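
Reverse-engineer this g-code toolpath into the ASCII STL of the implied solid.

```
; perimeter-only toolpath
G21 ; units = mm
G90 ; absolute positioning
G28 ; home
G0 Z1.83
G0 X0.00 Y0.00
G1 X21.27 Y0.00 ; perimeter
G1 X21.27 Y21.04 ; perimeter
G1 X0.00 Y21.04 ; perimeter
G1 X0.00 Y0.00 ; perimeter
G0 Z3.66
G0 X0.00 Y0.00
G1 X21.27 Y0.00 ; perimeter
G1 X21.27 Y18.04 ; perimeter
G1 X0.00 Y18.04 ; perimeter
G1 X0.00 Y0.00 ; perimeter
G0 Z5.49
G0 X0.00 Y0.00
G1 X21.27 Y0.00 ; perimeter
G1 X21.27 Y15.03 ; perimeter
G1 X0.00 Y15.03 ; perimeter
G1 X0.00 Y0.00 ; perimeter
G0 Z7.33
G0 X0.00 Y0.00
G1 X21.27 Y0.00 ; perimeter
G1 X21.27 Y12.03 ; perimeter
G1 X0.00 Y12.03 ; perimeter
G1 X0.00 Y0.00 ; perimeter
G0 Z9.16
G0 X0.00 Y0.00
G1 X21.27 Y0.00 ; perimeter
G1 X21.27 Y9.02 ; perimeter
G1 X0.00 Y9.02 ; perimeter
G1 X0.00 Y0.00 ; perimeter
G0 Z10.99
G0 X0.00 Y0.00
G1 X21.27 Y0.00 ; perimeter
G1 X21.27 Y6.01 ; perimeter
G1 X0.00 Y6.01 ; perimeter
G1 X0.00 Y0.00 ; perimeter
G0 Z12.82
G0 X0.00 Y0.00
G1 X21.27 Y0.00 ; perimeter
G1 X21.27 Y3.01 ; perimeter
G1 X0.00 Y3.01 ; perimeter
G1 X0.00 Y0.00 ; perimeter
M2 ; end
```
solid part
  facet normal 0.0000 0.0000 -1.0000
    outer loop
      vertex 21.27 24.05 0.00
      vertex 21.27 0.00 0.00
      vertex 0.00 0.00 0.00
    endloop
  endfacet
  facet normal 0.0000 0.0000 -1.0000
    outer loop
      vertex 0.00 24.05 0.00
      vertex 21.27 24.05 0.00
      vertex 0.00 0.00 0.00
    endloop
  endfacet
  facet normal 0.0000 -1.0000 0.0000
    outer loop
      vertex 0.00 0.00 0.00
      vertex 21.27 0.00 0.00
      vertex 21.27 0.00 14.65
    endloop
  endfacet
  facet normal 0.0000 -1.0000 0.0000
    outer loop
      vertex 0.00 0.00 0.00
      vertex 21.27 0.00 14.65
      vertex 0.00 0.00 14.65
    endloop
  endfacet
  facet normal 0.0000 0.5202 0.8540
    outer loop
      vertex 0.00 0.00 14.65
      vertex 21.27 0.00 14.65
      vertex 21.27 24.05 0.00
    endloop
  endfacet
  facet normal 0.0000 0.5202 0.8540
    outer loop
      vertex 0.00 0.00 14.65
      vertex 21.27 24.05 0.00
      vertex 0.00 24.05 0.00
    endloop
  endfacet
  facet normal -1.0000 0.0000 0.0000
    outer loop
      vertex 0.00 0.00 14.65
      vertex 0.00 24.05 0.00
      vertex 0.00 0.00 0.00
    endloop
  endfacet
  facet normal 1.0000 0.0000 0.0000
    outer loop
      vertex 21.27 0.00 0.00
      vertex 21.27 24.05 0.00
      vertex 21.27 0.00 14.65
    endloop
  endfacet
endsolid part

The G0 Z moves step by Δz≈1.83 mm. The G1 loops shrink linearly with z, so the solid tapers from its base footprint up to z≈14.7. Closing with a flat bottom cap and the tapered top and triangulating gives 8 facets — a wedge (ramp): 21.3 × 24.1 mm base, rising to 14.7 mm along the y=0 edge and sloping linearly to z=0 at y=24.1.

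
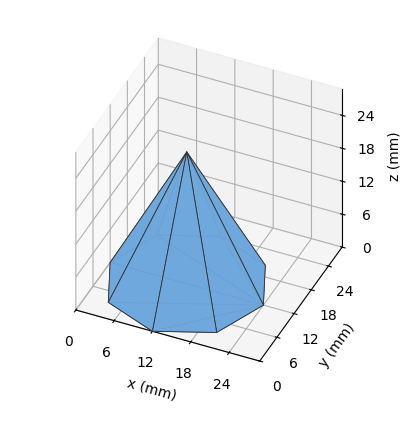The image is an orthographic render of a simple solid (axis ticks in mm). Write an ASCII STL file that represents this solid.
Reading the render: the shape is a regular 8-sided pyramid, base circumscribed radius ≈ 12 mm, apex at z ≈ 24 mm (dimensions read to the nearest mm from the axis ticks). For the STL, each face is triangulated and given an outward normal.

solid part
  facet normal 0.0000 0.0000 -1.0000
    outer loop
      vertex 12.00 24.00 0.00
      vertex 20.49 20.49 0.00
      vertex 24.00 12.00 0.00
    endloop
  endfacet
  facet normal 0.0000 0.0000 -1.0000
    outer loop
      vertex 3.51 20.49 0.00
      vertex 12.00 24.00 0.00
      vertex 24.00 12.00 0.00
    endloop
  endfacet
  facet normal 0.0000 0.0000 -1.0000
    outer loop
      vertex 0.00 12.00 0.00
      vertex 3.51 20.49 0.00
      vertex 24.00 12.00 0.00
    endloop
  endfacet
  facet normal 0.0000 0.0000 -1.0000
    outer loop
      vertex 3.51 3.51 0.00
      vertex 0.00 12.00 0.00
      vertex 24.00 12.00 0.00
    endloop
  endfacet
  facet normal 0.0000 0.0000 -1.0000
    outer loop
      vertex 12.00 0.00 0.00
      vertex 3.51 3.51 0.00
      vertex 24.00 12.00 0.00
    endloop
  endfacet
  facet normal 0.0000 0.0000 -1.0000
    outer loop
      vertex 20.49 3.51 0.00
      vertex 12.00 0.00 0.00
      vertex 24.00 12.00 0.00
    endloop
  endfacet
  facet normal 0.8389 0.3468 0.4195
    outer loop
      vertex 24.00 12.00 0.00
      vertex 20.49 20.49 0.00
      vertex 12.00 12.00 24.00
    endloop
  endfacet
  facet normal 0.3468 0.8389 0.4195
    outer loop
      vertex 20.49 20.49 0.00
      vertex 12.00 24.00 0.00
      vertex 12.00 12.00 24.00
    endloop
  endfacet
  facet normal -0.3468 0.8389 0.4195
    outer loop
      vertex 12.00 24.00 0.00
      vertex 3.51 20.49 0.00
      vertex 12.00 12.00 24.00
    endloop
  endfacet
  facet normal -0.8389 0.3468 0.4195
    outer loop
      vertex 3.51 20.49 0.00
      vertex 0.00 12.00 0.00
      vertex 12.00 12.00 24.00
    endloop
  endfacet
  facet normal -0.8389 -0.3468 0.4195
    outer loop
      vertex 0.00 12.00 0.00
      vertex 3.51 3.51 0.00
      vertex 12.00 12.00 24.00
    endloop
  endfacet
  facet normal -0.3468 -0.8389 0.4195
    outer loop
      vertex 3.51 3.51 0.00
      vertex 12.00 0.00 0.00
      vertex 12.00 12.00 24.00
    endloop
  endfacet
  facet normal 0.3468 -0.8389 0.4195
    outer loop
      vertex 12.00 0.00 0.00
      vertex 20.49 3.51 0.00
      vertex 12.00 12.00 24.00
    endloop
  endfacet
  facet normal 0.8389 -0.3468 0.4195
    outer loop
      vertex 20.49 3.51 0.00
      vertex 24.00 12.00 0.00
      vertex 12.00 12.00 24.00
    endloop
  endfacet
endsolid part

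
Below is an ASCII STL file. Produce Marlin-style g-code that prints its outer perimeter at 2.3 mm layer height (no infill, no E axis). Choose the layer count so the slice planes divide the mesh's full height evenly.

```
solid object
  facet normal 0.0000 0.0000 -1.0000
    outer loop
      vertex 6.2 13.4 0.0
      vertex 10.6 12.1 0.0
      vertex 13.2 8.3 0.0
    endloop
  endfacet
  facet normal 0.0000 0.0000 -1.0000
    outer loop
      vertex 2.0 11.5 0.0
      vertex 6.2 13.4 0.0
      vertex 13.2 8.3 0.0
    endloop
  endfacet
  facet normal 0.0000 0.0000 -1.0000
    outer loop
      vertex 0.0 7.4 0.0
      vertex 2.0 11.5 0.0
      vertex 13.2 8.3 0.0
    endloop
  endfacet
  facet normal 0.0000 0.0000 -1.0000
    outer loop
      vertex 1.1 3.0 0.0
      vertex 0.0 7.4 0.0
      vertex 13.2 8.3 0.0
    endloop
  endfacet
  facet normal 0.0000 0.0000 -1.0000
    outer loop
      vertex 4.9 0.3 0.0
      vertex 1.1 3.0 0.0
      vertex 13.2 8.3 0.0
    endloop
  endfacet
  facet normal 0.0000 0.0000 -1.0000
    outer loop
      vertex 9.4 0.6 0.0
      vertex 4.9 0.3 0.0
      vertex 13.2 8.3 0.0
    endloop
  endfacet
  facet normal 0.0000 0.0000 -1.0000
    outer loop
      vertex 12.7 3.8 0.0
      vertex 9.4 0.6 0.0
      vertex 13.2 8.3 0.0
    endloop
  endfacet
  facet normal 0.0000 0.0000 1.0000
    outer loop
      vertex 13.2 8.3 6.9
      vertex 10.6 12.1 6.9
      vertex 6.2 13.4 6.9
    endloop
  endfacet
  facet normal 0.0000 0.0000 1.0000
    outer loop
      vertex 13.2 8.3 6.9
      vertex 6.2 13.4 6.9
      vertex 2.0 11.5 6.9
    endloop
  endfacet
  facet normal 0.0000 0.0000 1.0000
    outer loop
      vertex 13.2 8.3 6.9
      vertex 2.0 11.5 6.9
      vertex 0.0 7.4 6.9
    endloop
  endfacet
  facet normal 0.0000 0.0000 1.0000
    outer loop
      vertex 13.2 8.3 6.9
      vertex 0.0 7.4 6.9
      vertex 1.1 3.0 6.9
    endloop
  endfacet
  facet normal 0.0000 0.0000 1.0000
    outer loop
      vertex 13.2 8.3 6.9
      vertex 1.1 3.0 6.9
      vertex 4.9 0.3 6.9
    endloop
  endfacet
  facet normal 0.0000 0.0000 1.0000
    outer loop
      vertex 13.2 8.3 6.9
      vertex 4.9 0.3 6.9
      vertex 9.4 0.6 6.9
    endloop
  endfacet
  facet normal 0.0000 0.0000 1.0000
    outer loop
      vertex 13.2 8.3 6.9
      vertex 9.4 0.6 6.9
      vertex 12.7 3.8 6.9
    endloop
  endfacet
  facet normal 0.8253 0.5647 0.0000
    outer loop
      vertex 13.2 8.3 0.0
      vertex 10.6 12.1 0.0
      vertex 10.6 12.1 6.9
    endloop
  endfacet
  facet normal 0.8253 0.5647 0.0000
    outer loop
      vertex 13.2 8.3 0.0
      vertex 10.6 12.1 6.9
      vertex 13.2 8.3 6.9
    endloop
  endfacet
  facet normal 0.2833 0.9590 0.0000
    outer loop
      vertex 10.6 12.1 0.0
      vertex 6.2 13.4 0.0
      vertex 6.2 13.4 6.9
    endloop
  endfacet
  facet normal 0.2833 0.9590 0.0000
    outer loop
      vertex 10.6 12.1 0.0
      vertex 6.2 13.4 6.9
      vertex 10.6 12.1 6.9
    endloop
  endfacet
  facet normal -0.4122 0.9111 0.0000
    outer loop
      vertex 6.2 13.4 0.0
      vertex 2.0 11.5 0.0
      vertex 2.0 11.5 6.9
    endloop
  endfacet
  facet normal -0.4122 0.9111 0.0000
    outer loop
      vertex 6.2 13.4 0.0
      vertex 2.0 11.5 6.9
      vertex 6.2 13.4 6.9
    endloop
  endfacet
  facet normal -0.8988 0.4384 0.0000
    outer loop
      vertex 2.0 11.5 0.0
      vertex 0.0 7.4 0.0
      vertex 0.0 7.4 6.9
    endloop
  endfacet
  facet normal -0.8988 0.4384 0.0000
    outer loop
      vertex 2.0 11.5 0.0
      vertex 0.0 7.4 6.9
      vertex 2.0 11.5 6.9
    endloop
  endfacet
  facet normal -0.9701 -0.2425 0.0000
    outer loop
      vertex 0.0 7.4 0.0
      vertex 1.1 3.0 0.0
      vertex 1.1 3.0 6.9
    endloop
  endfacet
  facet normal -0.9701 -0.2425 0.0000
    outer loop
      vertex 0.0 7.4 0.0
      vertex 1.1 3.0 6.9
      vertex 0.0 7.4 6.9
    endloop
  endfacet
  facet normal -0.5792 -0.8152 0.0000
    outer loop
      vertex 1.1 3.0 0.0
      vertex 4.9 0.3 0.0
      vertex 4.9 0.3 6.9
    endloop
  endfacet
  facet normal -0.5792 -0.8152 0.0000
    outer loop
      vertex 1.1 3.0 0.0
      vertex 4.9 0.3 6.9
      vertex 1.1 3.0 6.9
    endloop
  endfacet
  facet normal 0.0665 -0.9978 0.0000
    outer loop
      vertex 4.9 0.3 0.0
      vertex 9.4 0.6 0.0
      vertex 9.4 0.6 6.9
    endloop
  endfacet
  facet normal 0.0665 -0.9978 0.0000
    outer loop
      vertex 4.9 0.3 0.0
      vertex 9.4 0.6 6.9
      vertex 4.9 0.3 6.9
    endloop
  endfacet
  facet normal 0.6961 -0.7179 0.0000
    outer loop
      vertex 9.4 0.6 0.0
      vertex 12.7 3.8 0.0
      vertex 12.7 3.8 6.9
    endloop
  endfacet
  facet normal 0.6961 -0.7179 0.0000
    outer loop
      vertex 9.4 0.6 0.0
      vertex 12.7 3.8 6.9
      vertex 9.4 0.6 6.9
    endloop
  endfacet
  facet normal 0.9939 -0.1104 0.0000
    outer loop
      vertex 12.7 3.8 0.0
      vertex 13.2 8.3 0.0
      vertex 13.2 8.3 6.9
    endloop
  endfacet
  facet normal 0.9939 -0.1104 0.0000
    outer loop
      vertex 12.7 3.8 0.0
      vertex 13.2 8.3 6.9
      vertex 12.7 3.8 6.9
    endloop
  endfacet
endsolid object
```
; perimeter-only toolpath
G21 ; units = mm
G90 ; absolute positioning
G28 ; home
; layer 1
G0 Z2.3
G0 X13.2 Y8.3
G1 X10.6 Y12.1
G1 X6.2 Y13.4
G1 X2.0 Y11.5
G1 X0.0 Y7.4
G1 X1.1 Y3.0
G1 X4.9 Y0.3
G1 X9.4 Y0.6
G1 X12.7 Y3.8
G1 X13.2 Y8.3
; layer 2
G0 Z4.6
G0 X13.2 Y8.3
G1 X10.6 Y12.1
G1 X6.2 Y13.4
G1 X2.0 Y11.5
G1 X0.0 Y7.4
G1 X1.1 Y3.0
G1 X4.9 Y0.3
G1 X9.4 Y0.6
G1 X12.7 Y3.8
G1 X13.2 Y8.3
; layer 3
G0 Z6.9
G0 X13.2 Y8.3
G1 X10.6 Y12.1
G1 X6.2 Y13.4
G1 X2.0 Y11.5
G1 X0.0 Y7.4
G1 X1.1 Y3.0
G1 X4.9 Y0.3
G1 X9.4 Y0.6
G1 X12.7 Y3.8
G1 X13.2 Y8.3
M2 ; end

The solid is a regular 9-sided prism (a cylinder approximated with 9 flat sides), circumscribed radius ≈ 6.7 mm, height ≈ 6.9 mm. Slicing at Δz = 2.3 mm — 3 equal slices spanning the solid's height, so layer i sits at z = i·h/3 — gives 3 non-empty perimeters. Each is a 9-segment closed polygon; G0 lifts to the layer z and rapids to the start vertex, then G1 traces the edges.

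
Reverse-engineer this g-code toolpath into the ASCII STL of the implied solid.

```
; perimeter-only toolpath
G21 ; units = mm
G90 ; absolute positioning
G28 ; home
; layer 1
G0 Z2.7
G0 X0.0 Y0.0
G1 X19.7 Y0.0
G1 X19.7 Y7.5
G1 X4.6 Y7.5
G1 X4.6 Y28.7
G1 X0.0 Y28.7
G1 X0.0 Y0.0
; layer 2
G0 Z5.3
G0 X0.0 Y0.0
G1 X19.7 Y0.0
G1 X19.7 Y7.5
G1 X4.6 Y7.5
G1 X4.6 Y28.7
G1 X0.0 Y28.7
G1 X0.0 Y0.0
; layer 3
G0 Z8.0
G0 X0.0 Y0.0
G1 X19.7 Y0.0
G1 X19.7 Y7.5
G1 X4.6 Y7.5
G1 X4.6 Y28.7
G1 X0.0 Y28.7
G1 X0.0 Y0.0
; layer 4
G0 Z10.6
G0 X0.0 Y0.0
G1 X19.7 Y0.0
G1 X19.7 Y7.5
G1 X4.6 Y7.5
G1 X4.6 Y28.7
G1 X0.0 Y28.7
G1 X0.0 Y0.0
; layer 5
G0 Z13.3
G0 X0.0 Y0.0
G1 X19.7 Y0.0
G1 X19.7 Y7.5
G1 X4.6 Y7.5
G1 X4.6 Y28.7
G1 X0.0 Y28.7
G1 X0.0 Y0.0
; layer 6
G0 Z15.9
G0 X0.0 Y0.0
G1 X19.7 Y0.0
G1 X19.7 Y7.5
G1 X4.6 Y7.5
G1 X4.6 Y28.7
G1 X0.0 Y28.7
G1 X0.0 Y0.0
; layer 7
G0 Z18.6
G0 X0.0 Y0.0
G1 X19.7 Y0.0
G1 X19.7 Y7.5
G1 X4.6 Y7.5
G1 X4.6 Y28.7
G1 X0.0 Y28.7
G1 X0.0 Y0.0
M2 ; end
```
solid part
  facet normal 0.0000 0.0000 -1.0000
    outer loop
      vertex 19.7 7.5 0.0
      vertex 19.7 0.0 0.0
      vertex 0.0 0.0 0.0
    endloop
  endfacet
  facet normal 0.0000 0.0000 -1.0000
    outer loop
      vertex 4.6 7.5 0.0
      vertex 19.7 7.5 0.0
      vertex 0.0 0.0 0.0
    endloop
  endfacet
  facet normal 0.0000 0.0000 -1.0000
    outer loop
      vertex 4.6 28.7 0.0
      vertex 4.6 7.5 0.0
      vertex 0.0 0.0 0.0
    endloop
  endfacet
  facet normal 0.0000 0.0000 -1.0000
    outer loop
      vertex 0.0 28.7 0.0
      vertex 4.6 28.7 0.0
      vertex 0.0 0.0 0.0
    endloop
  endfacet
  facet normal 0.0000 0.0000 1.0000
    outer loop
      vertex 0.0 0.0 18.6
      vertex 19.7 0.0 18.6
      vertex 19.7 7.5 18.6
    endloop
  endfacet
  facet normal 0.0000 0.0000 1.0000
    outer loop
      vertex 0.0 0.0 18.6
      vertex 19.7 7.5 18.6
      vertex 4.6 7.5 18.6
    endloop
  endfacet
  facet normal 0.0000 0.0000 1.0000
    outer loop
      vertex 0.0 0.0 18.6
      vertex 4.6 7.5 18.6
      vertex 4.6 28.7 18.6
    endloop
  endfacet
  facet normal 0.0000 0.0000 1.0000
    outer loop
      vertex 0.0 0.0 18.6
      vertex 4.6 28.7 18.6
      vertex 0.0 28.7 18.6
    endloop
  endfacet
  facet normal 0.0000 -1.0000 0.0000
    outer loop
      vertex 0.0 0.0 0.0
      vertex 19.7 0.0 0.0
      vertex 19.7 0.0 18.6
    endloop
  endfacet
  facet normal 0.0000 -1.0000 0.0000
    outer loop
      vertex 0.0 0.0 0.0
      vertex 19.7 0.0 18.6
      vertex 0.0 0.0 18.6
    endloop
  endfacet
  facet normal 1.0000 0.0000 0.0000
    outer loop
      vertex 19.7 0.0 0.0
      vertex 19.7 7.5 0.0
      vertex 19.7 7.5 18.6
    endloop
  endfacet
  facet normal 1.0000 0.0000 0.0000
    outer loop
      vertex 19.7 0.0 0.0
      vertex 19.7 7.5 18.6
      vertex 19.7 0.0 18.6
    endloop
  endfacet
  facet normal 0.0000 1.0000 0.0000
    outer loop
      vertex 19.7 7.5 0.0
      vertex 4.6 7.5 0.0
      vertex 4.6 7.5 18.6
    endloop
  endfacet
  facet normal 0.0000 1.0000 0.0000
    outer loop
      vertex 19.7 7.5 0.0
      vertex 4.6 7.5 18.6
      vertex 19.7 7.5 18.6
    endloop
  endfacet
  facet normal 1.0000 0.0000 0.0000
    outer loop
      vertex 4.6 7.5 0.0
      vertex 4.6 28.7 0.0
      vertex 4.6 28.7 18.6
    endloop
  endfacet
  facet normal 1.0000 0.0000 0.0000
    outer loop
      vertex 4.6 7.5 0.0
      vertex 4.6 28.7 18.6
      vertex 4.6 7.5 18.6
    endloop
  endfacet
  facet normal 0.0000 1.0000 0.0000
    outer loop
      vertex 4.6 28.7 0.0
      vertex 0.0 28.7 0.0
      vertex 0.0 28.7 18.6
    endloop
  endfacet
  facet normal 0.0000 1.0000 0.0000
    outer loop
      vertex 4.6 28.7 0.0
      vertex 0.0 28.7 18.6
      vertex 4.6 28.7 18.6
    endloop
  endfacet
  facet normal -1.0000 0.0000 0.0000
    outer loop
      vertex 0.0 28.7 0.0
      vertex 0.0 0.0 0.0
      vertex 0.0 0.0 18.6
    endloop
  endfacet
  facet normal -1.0000 0.0000 0.0000
    outer loop
      vertex 0.0 28.7 0.0
      vertex 0.0 0.0 18.6
      vertex 0.0 28.7 18.6
    endloop
  endfacet
endsolid part

The G0 Z moves step by Δz≈2.7 mm. Every layer's G1 loop is the same polygon, so the solid is a straight extrusion of it from z=0 to z≈18.6. Closing with flat bottom and top caps and triangulating gives 20 facets — an L-shaped prism: outer 19.7 × 28.7 mm, arm thicknesses ≈ 7.5 mm (horizontal) and 4.6 mm (vertical), extruded 18.6 mm in z.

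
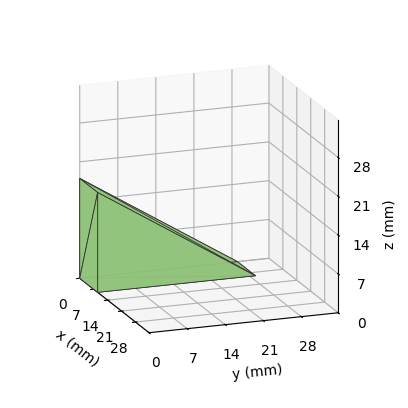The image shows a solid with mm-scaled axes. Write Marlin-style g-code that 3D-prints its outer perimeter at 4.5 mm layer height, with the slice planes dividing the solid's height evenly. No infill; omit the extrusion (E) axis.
Reading the render: the shape is a wedge (ramp): 9 × 29 mm base, rising to 18 mm along the y=0 edge and sloping linearly to z=0 at y=29 (dimensions read to the nearest mm from the axis ticks). For the g-code, the solid's height is divided into equal slices at the stated Δz and each level perimeter traced with G1 moves after a G0 lift.

; perimeter-only toolpath
G21 ; units = mm
G90 ; absolute positioning
G28 ; home
; layer 1
G0 Z4.5
G0 X0.0 Y0.0
G1 X9.0 Y0.0
G1 X9.0 Y21.8
G1 X0.0 Y21.8
G1 X0.0 Y0.0
; layer 2
G0 Z9.0
G0 X0.0 Y0.0
G1 X9.0 Y0.0
G1 X9.0 Y14.5
G1 X0.0 Y14.5
G1 X0.0 Y0.0
; layer 3
G0 Z13.5
G0 X0.0 Y0.0
G1 X9.0 Y0.0
G1 X9.0 Y7.2
G1 X0.0 Y7.2
G1 X0.0 Y0.0
M2 ; end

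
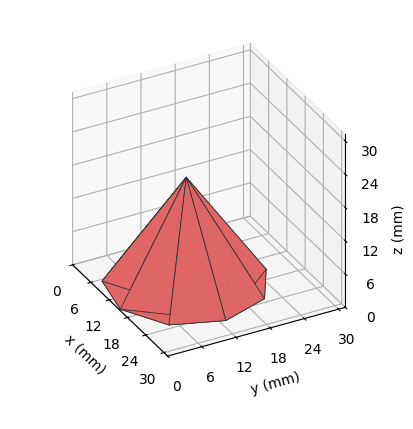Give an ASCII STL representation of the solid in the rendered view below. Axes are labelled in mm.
Reading the render: the shape is a regular 9-sided pyramid, base circumscribed radius ≈ 13 mm, apex at z ≈ 19 mm (dimensions read to the nearest mm from the axis ticks). For the STL, each face is triangulated and given an outward normal.

solid part
  facet normal 0.0000 0.0000 -1.0000
    outer loop
      vertex 15.3 25.8 0.0
      vertex 23.0 21.4 0.0
      vertex 26.0 13.0 0.0
    endloop
  endfacet
  facet normal 0.0000 0.0000 -1.0000
    outer loop
      vertex 6.5 24.3 0.0
      vertex 15.3 25.8 0.0
      vertex 26.0 13.0 0.0
    endloop
  endfacet
  facet normal 0.0000 0.0000 -1.0000
    outer loop
      vertex 0.8 17.4 0.0
      vertex 6.5 24.3 0.0
      vertex 26.0 13.0 0.0
    endloop
  endfacet
  facet normal 0.0000 0.0000 -1.0000
    outer loop
      vertex 0.8 8.6 0.0
      vertex 0.8 17.4 0.0
      vertex 26.0 13.0 0.0
    endloop
  endfacet
  facet normal 0.0000 0.0000 -1.0000
    outer loop
      vertex 6.5 1.7 0.0
      vertex 0.8 8.6 0.0
      vertex 26.0 13.0 0.0
    endloop
  endfacet
  facet normal 0.0000 0.0000 -1.0000
    outer loop
      vertex 15.3 0.2 0.0
      vertex 6.5 1.7 0.0
      vertex 26.0 13.0 0.0
    endloop
  endfacet
  facet normal 0.0000 0.0000 -1.0000
    outer loop
      vertex 23.0 4.6 0.0
      vertex 15.3 0.2 0.0
      vertex 26.0 13.0 0.0
    endloop
  endfacet
  facet normal 0.7916 0.2827 0.5416
    outer loop
      vertex 26.0 13.0 0.0
      vertex 23.0 21.4 0.0
      vertex 13.0 13.0 19.0
    endloop
  endfacet
  facet normal 0.4169 0.7296 0.5420
    outer loop
      vertex 23.0 21.4 0.0
      vertex 15.3 25.8 0.0
      vertex 13.0 13.0 19.0
    endloop
  endfacet
  facet normal -0.1413 0.8289 0.5413
    outer loop
      vertex 15.3 25.8 0.0
      vertex 6.5 24.3 0.0
      vertex 13.0 13.0 19.0
    endloop
  endfacet
  facet normal -0.6486 0.5358 0.5406
    outer loop
      vertex 6.5 24.3 0.0
      vertex 0.8 17.4 0.0
      vertex 13.0 13.0 19.0
    endloop
  endfacet
  facet normal -0.8415 0.0000 0.5403
    outer loop
      vertex 0.8 17.4 0.0
      vertex 0.8 8.6 0.0
      vertex 13.0 13.0 19.0
    endloop
  endfacet
  facet normal -0.6486 -0.5358 0.5406
    outer loop
      vertex 0.8 8.6 0.0
      vertex 6.5 1.7 0.0
      vertex 13.0 13.0 19.0
    endloop
  endfacet
  facet normal -0.1413 -0.8289 0.5413
    outer loop
      vertex 6.5 1.7 0.0
      vertex 15.3 0.2 0.0
      vertex 13.0 13.0 19.0
    endloop
  endfacet
  facet normal 0.4169 -0.7296 0.5420
    outer loop
      vertex 15.3 0.2 0.0
      vertex 23.0 4.6 0.0
      vertex 13.0 13.0 19.0
    endloop
  endfacet
  facet normal 0.7916 -0.2827 0.5416
    outer loop
      vertex 23.0 4.6 0.0
      vertex 26.0 13.0 0.0
      vertex 13.0 13.0 19.0
    endloop
  endfacet
endsolid part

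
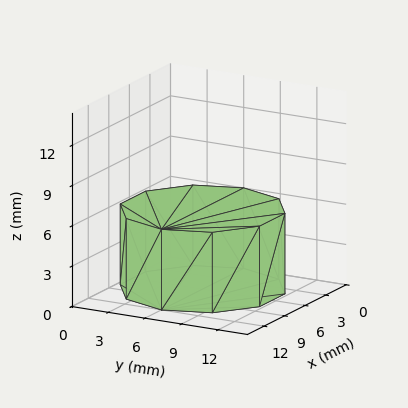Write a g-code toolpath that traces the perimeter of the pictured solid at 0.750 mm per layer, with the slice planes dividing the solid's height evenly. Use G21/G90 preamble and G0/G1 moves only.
Reading the render: the shape is a regular 10-sided prism (a cylinder approximated with 10 flat sides), circumscribed radius ≈ 6 mm, height ≈ 6 mm (dimensions read to the nearest mm from the axis ticks). For the g-code, the solid's height is divided into equal slices at the stated Δz and each level perimeter traced with G1 moves after a G0 lift.

; perimeter-only toolpath
G21 ; units = mm
G90 ; absolute positioning
G28 ; home
; layer 1
G0 Z0.750
G0 X12.000 Y6.000
G1 X10.854 Y9.527
G1 X7.854 Y11.706
G1 X4.146 Y11.706
G1 X1.146 Y9.527
G1 X0.000 Y6.000
G1 X1.146 Y2.473
G1 X4.146 Y0.294
G1 X7.854 Y0.294
G1 X10.854 Y2.473
G1 X12.000 Y6.000
; layer 2
G0 Z1.500
G0 X12.000 Y6.000
G1 X10.854 Y9.527
G1 X7.854 Y11.706
G1 X4.146 Y11.706
G1 X1.146 Y9.527
G1 X0.000 Y6.000
G1 X1.146 Y2.473
G1 X4.146 Y0.294
G1 X7.854 Y0.294
G1 X10.854 Y2.473
G1 X12.000 Y6.000
; layer 3
G0 Z2.250
G0 X12.000 Y6.000
G1 X10.854 Y9.527
G1 X7.854 Y11.706
G1 X4.146 Y11.706
G1 X1.146 Y9.527
G1 X0.000 Y6.000
G1 X1.146 Y2.473
G1 X4.146 Y0.294
G1 X7.854 Y0.294
G1 X10.854 Y2.473
G1 X12.000 Y6.000
; layer 4
G0 Z3.000
G0 X12.000 Y6.000
G1 X10.854 Y9.527
G1 X7.854 Y11.706
G1 X4.146 Y11.706
G1 X1.146 Y9.527
G1 X0.000 Y6.000
G1 X1.146 Y2.473
G1 X4.146 Y0.294
G1 X7.854 Y0.294
G1 X10.854 Y2.473
G1 X12.000 Y6.000
; layer 5
G0 Z3.750
G0 X12.000 Y6.000
G1 X10.854 Y9.527
G1 X7.854 Y11.706
G1 X4.146 Y11.706
G1 X1.146 Y9.527
G1 X0.000 Y6.000
G1 X1.146 Y2.473
G1 X4.146 Y0.294
G1 X7.854 Y0.294
G1 X10.854 Y2.473
G1 X12.000 Y6.000
; layer 6
G0 Z4.500
G0 X12.000 Y6.000
G1 X10.854 Y9.527
G1 X7.854 Y11.706
G1 X4.146 Y11.706
G1 X1.146 Y9.527
G1 X0.000 Y6.000
G1 X1.146 Y2.473
G1 X4.146 Y0.294
G1 X7.854 Y0.294
G1 X10.854 Y2.473
G1 X12.000 Y6.000
; layer 7
G0 Z5.250
G0 X12.000 Y6.000
G1 X10.854 Y9.527
G1 X7.854 Y11.706
G1 X4.146 Y11.706
G1 X1.146 Y9.527
G1 X0.000 Y6.000
G1 X1.146 Y2.473
G1 X4.146 Y0.294
G1 X7.854 Y0.294
G1 X10.854 Y2.473
G1 X12.000 Y6.000
; layer 8
G0 Z6.000
G0 X12.000 Y6.000
G1 X10.854 Y9.527
G1 X7.854 Y11.706
G1 X4.146 Y11.706
G1 X1.146 Y9.527
G1 X0.000 Y6.000
G1 X1.146 Y2.473
G1 X4.146 Y0.294
G1 X7.854 Y0.294
G1 X10.854 Y2.473
G1 X12.000 Y6.000
M2 ; end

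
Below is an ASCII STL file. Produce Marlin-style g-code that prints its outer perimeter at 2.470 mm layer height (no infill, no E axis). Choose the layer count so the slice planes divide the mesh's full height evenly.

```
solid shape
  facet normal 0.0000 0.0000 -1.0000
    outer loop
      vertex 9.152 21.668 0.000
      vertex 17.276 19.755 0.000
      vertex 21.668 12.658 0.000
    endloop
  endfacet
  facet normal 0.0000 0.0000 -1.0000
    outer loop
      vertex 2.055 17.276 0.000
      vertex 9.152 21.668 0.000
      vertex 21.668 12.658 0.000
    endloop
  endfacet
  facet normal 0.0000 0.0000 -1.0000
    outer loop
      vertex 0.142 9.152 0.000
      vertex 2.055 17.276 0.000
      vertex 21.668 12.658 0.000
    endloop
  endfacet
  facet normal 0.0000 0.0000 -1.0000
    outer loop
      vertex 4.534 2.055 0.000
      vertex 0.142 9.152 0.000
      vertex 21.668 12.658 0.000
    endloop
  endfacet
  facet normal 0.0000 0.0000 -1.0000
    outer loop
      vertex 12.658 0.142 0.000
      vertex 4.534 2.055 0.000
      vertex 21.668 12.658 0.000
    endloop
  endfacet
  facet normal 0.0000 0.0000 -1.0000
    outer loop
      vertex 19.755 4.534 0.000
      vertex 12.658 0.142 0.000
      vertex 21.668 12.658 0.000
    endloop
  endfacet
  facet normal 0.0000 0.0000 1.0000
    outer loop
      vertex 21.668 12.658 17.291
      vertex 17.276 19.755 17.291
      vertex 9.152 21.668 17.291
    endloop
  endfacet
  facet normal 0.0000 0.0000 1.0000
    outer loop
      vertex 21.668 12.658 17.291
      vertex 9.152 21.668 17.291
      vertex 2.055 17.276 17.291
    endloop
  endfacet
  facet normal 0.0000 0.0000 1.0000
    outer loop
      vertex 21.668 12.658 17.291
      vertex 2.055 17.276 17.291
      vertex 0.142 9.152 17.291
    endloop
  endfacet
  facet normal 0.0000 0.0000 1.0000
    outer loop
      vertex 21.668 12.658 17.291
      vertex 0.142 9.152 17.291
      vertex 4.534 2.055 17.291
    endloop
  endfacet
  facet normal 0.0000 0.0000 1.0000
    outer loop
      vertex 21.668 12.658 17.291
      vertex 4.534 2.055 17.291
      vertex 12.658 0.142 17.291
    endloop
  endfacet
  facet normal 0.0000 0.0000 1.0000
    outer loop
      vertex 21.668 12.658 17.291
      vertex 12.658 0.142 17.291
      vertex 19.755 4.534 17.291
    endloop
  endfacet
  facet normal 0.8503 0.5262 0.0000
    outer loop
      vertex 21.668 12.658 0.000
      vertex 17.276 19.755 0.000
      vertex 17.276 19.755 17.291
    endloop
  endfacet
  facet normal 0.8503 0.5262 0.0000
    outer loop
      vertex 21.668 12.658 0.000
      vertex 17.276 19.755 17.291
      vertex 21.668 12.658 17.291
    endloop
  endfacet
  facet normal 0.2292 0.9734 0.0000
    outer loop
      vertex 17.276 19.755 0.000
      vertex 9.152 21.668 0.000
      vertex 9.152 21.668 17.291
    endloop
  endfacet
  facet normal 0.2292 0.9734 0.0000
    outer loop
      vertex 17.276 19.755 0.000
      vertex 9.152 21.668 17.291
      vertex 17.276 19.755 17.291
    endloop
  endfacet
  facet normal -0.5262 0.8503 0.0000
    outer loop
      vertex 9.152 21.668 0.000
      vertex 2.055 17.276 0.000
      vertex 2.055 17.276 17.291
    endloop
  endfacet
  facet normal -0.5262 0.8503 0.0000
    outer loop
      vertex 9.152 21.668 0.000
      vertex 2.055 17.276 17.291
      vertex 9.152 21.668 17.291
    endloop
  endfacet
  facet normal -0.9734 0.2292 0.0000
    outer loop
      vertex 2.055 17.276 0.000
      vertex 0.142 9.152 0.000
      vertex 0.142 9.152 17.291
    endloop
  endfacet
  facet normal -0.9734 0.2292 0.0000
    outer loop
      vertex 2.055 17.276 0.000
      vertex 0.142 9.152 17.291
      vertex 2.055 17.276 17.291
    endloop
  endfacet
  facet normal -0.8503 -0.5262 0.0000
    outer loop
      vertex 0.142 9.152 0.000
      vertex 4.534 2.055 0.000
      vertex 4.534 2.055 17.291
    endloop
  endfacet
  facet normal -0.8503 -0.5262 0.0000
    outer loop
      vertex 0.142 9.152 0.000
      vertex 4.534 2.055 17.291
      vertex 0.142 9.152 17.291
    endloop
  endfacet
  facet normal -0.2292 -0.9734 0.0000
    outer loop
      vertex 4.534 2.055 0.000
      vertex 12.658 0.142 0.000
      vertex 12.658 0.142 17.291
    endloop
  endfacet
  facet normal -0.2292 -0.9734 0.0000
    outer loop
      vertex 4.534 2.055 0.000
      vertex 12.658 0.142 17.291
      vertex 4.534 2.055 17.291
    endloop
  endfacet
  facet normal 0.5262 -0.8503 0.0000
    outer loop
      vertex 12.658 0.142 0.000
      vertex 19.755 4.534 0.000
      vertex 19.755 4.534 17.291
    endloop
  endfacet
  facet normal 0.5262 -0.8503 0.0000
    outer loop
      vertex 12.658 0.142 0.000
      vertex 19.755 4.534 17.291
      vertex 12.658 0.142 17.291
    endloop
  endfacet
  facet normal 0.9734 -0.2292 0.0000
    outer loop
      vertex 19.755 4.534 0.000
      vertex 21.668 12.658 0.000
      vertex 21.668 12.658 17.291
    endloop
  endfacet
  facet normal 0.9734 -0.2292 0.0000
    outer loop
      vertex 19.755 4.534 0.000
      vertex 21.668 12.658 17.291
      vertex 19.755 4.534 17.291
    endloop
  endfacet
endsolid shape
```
; perimeter-only toolpath
G21 ; units = mm
G90 ; absolute positioning
G28 ; home
; layer 1
G0 Z2.470
G0 X21.668 Y12.658
G1 X17.276 Y19.755
G1 X9.152 Y21.668
G1 X2.055 Y17.276
G1 X0.142 Y9.152
G1 X4.534 Y2.055
G1 X12.658 Y0.142
G1 X19.755 Y4.534
G1 X21.668 Y12.658
; layer 2
G0 Z4.940
G0 X21.668 Y12.658
G1 X17.276 Y19.755
G1 X9.152 Y21.668
G1 X2.055 Y17.276
G1 X0.142 Y9.152
G1 X4.534 Y2.055
G1 X12.658 Y0.142
G1 X19.755 Y4.534
G1 X21.668 Y12.658
; layer 3
G0 Z7.410
G0 X21.668 Y12.658
G1 X17.276 Y19.755
G1 X9.152 Y21.668
G1 X2.055 Y17.276
G1 X0.142 Y9.152
G1 X4.534 Y2.055
G1 X12.658 Y0.142
G1 X19.755 Y4.534
G1 X21.668 Y12.658
; layer 4
G0 Z9.881
G0 X21.668 Y12.658
G1 X17.276 Y19.755
G1 X9.152 Y21.668
G1 X2.055 Y17.276
G1 X0.142 Y9.152
G1 X4.534 Y2.055
G1 X12.658 Y0.142
G1 X19.755 Y4.534
G1 X21.668 Y12.658
; layer 5
G0 Z12.351
G0 X21.668 Y12.658
G1 X17.276 Y19.755
G1 X9.152 Y21.668
G1 X2.055 Y17.276
G1 X0.142 Y9.152
G1 X4.534 Y2.055
G1 X12.658 Y0.142
G1 X19.755 Y4.534
G1 X21.668 Y12.658
; layer 6
G0 Z14.821
G0 X21.668 Y12.658
G1 X17.276 Y19.755
G1 X9.152 Y21.668
G1 X2.055 Y17.276
G1 X0.142 Y9.152
G1 X4.534 Y2.055
G1 X12.658 Y0.142
G1 X19.755 Y4.534
G1 X21.668 Y12.658
; layer 7
G0 Z17.291
G0 X21.668 Y12.658
G1 X17.276 Y19.755
G1 X9.152 Y21.668
G1 X2.055 Y17.276
G1 X0.142 Y9.152
G1 X4.534 Y2.055
G1 X12.658 Y0.142
G1 X19.755 Y4.534
G1 X21.668 Y12.658
M2 ; end

The solid is a regular 8-sided prism (a cylinder approximated with 8 flat sides), circumscribed radius ≈ 10.9 mm, height ≈ 17.3 mm. Slicing at Δz = 2.470 mm — 7 equal slices spanning the solid's height, so layer i sits at z = i·h/7 — gives 7 non-empty perimeters. Each is a 8-segment closed polygon; G0 lifts to the layer z and rapids to the start vertex, then G1 traces the edges.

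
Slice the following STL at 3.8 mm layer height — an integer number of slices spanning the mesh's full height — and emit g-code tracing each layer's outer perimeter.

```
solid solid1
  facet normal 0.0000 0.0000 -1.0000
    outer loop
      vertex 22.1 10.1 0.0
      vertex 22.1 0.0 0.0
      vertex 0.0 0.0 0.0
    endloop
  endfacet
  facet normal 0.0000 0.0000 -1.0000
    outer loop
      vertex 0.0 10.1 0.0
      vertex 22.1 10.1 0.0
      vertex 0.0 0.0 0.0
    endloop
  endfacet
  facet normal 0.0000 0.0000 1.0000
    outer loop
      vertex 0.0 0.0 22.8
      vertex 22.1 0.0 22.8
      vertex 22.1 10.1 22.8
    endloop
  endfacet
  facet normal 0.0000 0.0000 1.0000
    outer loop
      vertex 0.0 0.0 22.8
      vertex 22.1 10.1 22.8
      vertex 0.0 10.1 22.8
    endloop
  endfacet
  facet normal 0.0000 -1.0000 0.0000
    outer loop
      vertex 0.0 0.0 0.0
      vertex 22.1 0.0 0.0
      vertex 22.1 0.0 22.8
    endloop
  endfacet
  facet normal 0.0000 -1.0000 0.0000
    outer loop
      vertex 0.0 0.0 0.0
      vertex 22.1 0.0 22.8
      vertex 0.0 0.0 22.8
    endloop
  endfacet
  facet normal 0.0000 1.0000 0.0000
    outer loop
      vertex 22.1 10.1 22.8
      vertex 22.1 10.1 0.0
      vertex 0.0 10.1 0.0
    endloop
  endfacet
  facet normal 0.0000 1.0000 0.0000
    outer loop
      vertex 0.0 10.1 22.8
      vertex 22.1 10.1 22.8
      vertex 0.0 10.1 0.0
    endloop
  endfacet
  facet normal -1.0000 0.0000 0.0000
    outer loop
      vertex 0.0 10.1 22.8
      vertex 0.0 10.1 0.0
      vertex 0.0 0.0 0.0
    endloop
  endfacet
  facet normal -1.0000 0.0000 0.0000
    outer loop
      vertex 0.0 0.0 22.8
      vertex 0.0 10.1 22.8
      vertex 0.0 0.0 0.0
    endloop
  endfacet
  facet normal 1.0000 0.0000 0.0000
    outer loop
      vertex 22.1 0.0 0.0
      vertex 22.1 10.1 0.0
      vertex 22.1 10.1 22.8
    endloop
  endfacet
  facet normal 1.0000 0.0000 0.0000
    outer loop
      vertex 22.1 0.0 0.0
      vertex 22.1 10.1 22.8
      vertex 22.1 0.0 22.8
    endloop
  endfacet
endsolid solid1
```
; perimeter-only toolpath
G21 ; units = mm
G90 ; absolute positioning
G28 ; home
; layer 1
G0 Z3.8
G0 X0.0 Y0.0
G1 X22.1 Y0.0
G1 X22.1 Y10.1
G1 X0.0 Y10.1
G1 X0.0 Y0.0
; layer 2
G0 Z7.6
G0 X0.0 Y0.0
G1 X22.1 Y0.0
G1 X22.1 Y10.1
G1 X0.0 Y10.1
G1 X0.0 Y0.0
; layer 3
G0 Z11.4
G0 X0.0 Y0.0
G1 X22.1 Y0.0
G1 X22.1 Y10.1
G1 X0.0 Y10.1
G1 X0.0 Y0.0
; layer 4
G0 Z15.2
G0 X0.0 Y0.0
G1 X22.1 Y0.0
G1 X22.1 Y10.1
G1 X0.0 Y10.1
G1 X0.0 Y0.0
; layer 5
G0 Z19.0
G0 X0.0 Y0.0
G1 X22.1 Y0.0
G1 X22.1 Y10.1
G1 X0.0 Y10.1
G1 X0.0 Y0.0
; layer 6
G0 Z22.8
G0 X0.0 Y0.0
G1 X22.1 Y0.0
G1 X22.1 Y10.1
G1 X0.0 Y10.1
G1 X0.0 Y0.0
M2 ; end

The solid is a rectangular box, roughly 22.1 × 10.1 mm footprint and 22.8 mm tall. Slicing at Δz = 3.8 mm — 6 equal slices spanning the solid's height, so layer i sits at z = i·h/6 — gives 6 non-empty perimeters. Each is a 4-segment closed polygon; G0 lifts to the layer z and rapids to the start vertex, then G1 traces the edges.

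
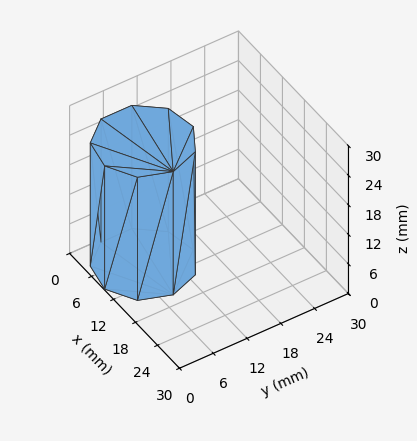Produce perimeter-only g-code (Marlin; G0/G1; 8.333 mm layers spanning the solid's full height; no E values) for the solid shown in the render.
Reading the render: the shape is a regular 9-sided prism (a cylinder approximated with 9 flat sides), circumscribed radius ≈ 8 mm, height ≈ 25 mm (dimensions read to the nearest mm from the axis ticks). For the g-code, the solid's height is divided into equal slices at the stated Δz and each level perimeter traced with G1 moves after a G0 lift.

; perimeter-only toolpath
G21 ; units = mm
G90 ; absolute positioning
G28 ; home
; layer 1
G0 Z8.333
G0 X16.000 Y8.000
G1 X14.128 Y13.142
G1 X9.389 Y15.878
G1 X4.000 Y14.928
G1 X0.482 Y10.736
G1 X0.482 Y5.264
G1 X4.000 Y1.072
G1 X9.389 Y0.122
G1 X14.128 Y2.858
G1 X16.000 Y8.000
; layer 2
G0 Z16.667
G0 X16.000 Y8.000
G1 X14.128 Y13.142
G1 X9.389 Y15.878
G1 X4.000 Y14.928
G1 X0.482 Y10.736
G1 X0.482 Y5.264
G1 X4.000 Y1.072
G1 X9.389 Y0.122
G1 X14.128 Y2.858
G1 X16.000 Y8.000
; layer 3
G0 Z25.000
G0 X16.000 Y8.000
G1 X14.128 Y13.142
G1 X9.389 Y15.878
G1 X4.000 Y14.928
G1 X0.482 Y10.736
G1 X0.482 Y5.264
G1 X4.000 Y1.072
G1 X9.389 Y0.122
G1 X14.128 Y2.858
G1 X16.000 Y8.000
M2 ; end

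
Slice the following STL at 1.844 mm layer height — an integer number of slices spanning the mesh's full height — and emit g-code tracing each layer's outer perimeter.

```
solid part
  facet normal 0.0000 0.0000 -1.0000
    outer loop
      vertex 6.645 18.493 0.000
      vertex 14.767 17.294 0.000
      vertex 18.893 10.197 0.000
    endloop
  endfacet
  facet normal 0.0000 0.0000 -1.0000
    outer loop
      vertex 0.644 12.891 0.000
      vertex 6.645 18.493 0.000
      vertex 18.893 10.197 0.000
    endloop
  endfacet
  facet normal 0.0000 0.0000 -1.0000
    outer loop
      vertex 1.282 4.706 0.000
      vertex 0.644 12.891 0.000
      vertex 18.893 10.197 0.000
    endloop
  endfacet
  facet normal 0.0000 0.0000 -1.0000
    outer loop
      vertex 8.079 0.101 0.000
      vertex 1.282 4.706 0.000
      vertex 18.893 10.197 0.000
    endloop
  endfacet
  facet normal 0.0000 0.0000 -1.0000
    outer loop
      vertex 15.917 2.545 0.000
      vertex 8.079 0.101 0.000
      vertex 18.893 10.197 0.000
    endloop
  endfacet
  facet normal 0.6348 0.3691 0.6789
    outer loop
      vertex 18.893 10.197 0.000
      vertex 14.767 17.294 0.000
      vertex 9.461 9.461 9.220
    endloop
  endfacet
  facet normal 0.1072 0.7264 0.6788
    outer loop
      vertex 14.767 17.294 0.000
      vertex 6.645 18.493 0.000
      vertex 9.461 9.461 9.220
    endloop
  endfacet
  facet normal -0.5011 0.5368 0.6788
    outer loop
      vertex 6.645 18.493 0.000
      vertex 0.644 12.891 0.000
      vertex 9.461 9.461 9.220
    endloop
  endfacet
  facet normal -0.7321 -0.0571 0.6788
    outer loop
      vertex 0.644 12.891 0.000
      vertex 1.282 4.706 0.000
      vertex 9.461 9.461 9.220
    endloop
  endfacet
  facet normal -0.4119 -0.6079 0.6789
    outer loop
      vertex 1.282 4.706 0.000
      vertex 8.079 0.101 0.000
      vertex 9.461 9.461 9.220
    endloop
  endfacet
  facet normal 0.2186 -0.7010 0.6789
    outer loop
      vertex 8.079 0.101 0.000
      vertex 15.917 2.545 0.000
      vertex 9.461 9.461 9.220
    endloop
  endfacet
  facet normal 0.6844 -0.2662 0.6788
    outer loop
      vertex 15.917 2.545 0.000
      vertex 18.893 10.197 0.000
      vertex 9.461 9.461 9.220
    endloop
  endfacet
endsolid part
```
; perimeter-only toolpath
G21 ; units = mm
G90 ; absolute positioning
G28 ; home
; layer 1
G0 Z1.844
G0 X17.007 Y10.050
G1 X13.706 Y15.727
G1 X7.208 Y16.687
G1 X2.407 Y12.205
G1 X2.918 Y5.657
G1 X8.355 Y1.973
G1 X14.626 Y3.928
G1 X17.007 Y10.050
; layer 2
G0 Z3.688
G0 X15.120 Y9.903
G1 X12.645 Y14.161
G1 X7.771 Y14.880
G1 X4.171 Y11.519
G1 X4.554 Y6.608
G1 X8.632 Y3.845
G1 X13.335 Y5.311
G1 X15.120 Y9.903
; layer 3
G0 Z5.532
G0 X13.234 Y9.755
G1 X11.583 Y12.594
G1 X8.335 Y13.074
G1 X5.934 Y10.833
G1 X6.189 Y7.559
G1 X8.908 Y5.717
G1 X12.043 Y6.695
G1 X13.234 Y9.755
; layer 4
G0 Z7.376
G0 X11.347 Y9.608
G1 X10.522 Y11.028
G1 X8.898 Y11.267
G1 X7.698 Y10.147
G1 X7.825 Y8.510
G1 X9.185 Y7.589
G1 X10.752 Y8.078
G1 X11.347 Y9.608
M2 ; end

The solid is a regular 7-sided pyramid, base circumscribed radius ≈ 9.46 mm, apex at z ≈ 9.22 mm. Slicing at Δz = 1.844 mm — 5 equal slices spanning the solid's height, so layer i sits at z = i·h/5 — gives 4 non-empty perimeters. Each is a 7-segment closed polygon; G0 lifts to the layer z and rapids to the start vertex, then G1 traces the edges. The cross-section shrinks linearly with z (the slice at the apex is degenerate and omitted).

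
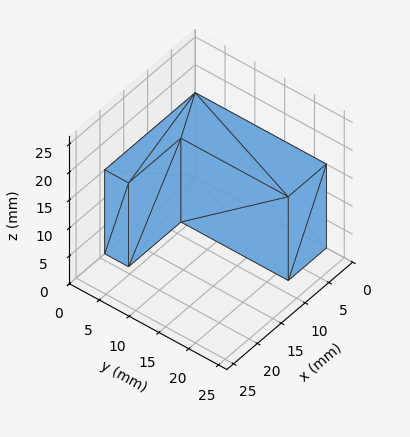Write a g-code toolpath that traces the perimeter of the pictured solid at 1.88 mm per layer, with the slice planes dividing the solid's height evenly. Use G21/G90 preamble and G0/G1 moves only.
Reading the render: the shape is an L-shaped prism: outer 19 × 22 mm, arm thicknesses ≈ 4 mm (horizontal) and 8 mm (vertical), extruded 15 mm in z (dimensions read to the nearest mm from the axis ticks). For the g-code, the solid's height is divided into equal slices at the stated Δz and each level perimeter traced with G1 moves after a G0 lift.

; perimeter-only toolpath
G21 ; units = mm
G90 ; absolute positioning
G28 ; home
; layer 1
G0 Z1.88
G0 X0.00 Y0.00
G1 X19.00 Y0.00
G1 X19.00 Y4.00
G1 X8.00 Y4.00
G1 X8.00 Y22.00
G1 X0.00 Y22.00
G1 X0.00 Y0.00
; layer 2
G0 Z3.75
G0 X0.00 Y0.00
G1 X19.00 Y0.00
G1 X19.00 Y4.00
G1 X8.00 Y4.00
G1 X8.00 Y22.00
G1 X0.00 Y22.00
G1 X0.00 Y0.00
; layer 3
G0 Z5.62
G0 X0.00 Y0.00
G1 X19.00 Y0.00
G1 X19.00 Y4.00
G1 X8.00 Y4.00
G1 X8.00 Y22.00
G1 X0.00 Y22.00
G1 X0.00 Y0.00
; layer 4
G0 Z7.50
G0 X0.00 Y0.00
G1 X19.00 Y0.00
G1 X19.00 Y4.00
G1 X8.00 Y4.00
G1 X8.00 Y22.00
G1 X0.00 Y22.00
G1 X0.00 Y0.00
; layer 5
G0 Z9.38
G0 X0.00 Y0.00
G1 X19.00 Y0.00
G1 X19.00 Y4.00
G1 X8.00 Y4.00
G1 X8.00 Y22.00
G1 X0.00 Y22.00
G1 X0.00 Y0.00
; layer 6
G0 Z11.25
G0 X0.00 Y0.00
G1 X19.00 Y0.00
G1 X19.00 Y4.00
G1 X8.00 Y4.00
G1 X8.00 Y22.00
G1 X0.00 Y22.00
G1 X0.00 Y0.00
; layer 7
G0 Z13.12
G0 X0.00 Y0.00
G1 X19.00 Y0.00
G1 X19.00 Y4.00
G1 X8.00 Y4.00
G1 X8.00 Y22.00
G1 X0.00 Y22.00
G1 X0.00 Y0.00
; layer 8
G0 Z15.00
G0 X0.00 Y0.00
G1 X19.00 Y0.00
G1 X19.00 Y4.00
G1 X8.00 Y4.00
G1 X8.00 Y22.00
G1 X0.00 Y22.00
G1 X0.00 Y0.00
M2 ; end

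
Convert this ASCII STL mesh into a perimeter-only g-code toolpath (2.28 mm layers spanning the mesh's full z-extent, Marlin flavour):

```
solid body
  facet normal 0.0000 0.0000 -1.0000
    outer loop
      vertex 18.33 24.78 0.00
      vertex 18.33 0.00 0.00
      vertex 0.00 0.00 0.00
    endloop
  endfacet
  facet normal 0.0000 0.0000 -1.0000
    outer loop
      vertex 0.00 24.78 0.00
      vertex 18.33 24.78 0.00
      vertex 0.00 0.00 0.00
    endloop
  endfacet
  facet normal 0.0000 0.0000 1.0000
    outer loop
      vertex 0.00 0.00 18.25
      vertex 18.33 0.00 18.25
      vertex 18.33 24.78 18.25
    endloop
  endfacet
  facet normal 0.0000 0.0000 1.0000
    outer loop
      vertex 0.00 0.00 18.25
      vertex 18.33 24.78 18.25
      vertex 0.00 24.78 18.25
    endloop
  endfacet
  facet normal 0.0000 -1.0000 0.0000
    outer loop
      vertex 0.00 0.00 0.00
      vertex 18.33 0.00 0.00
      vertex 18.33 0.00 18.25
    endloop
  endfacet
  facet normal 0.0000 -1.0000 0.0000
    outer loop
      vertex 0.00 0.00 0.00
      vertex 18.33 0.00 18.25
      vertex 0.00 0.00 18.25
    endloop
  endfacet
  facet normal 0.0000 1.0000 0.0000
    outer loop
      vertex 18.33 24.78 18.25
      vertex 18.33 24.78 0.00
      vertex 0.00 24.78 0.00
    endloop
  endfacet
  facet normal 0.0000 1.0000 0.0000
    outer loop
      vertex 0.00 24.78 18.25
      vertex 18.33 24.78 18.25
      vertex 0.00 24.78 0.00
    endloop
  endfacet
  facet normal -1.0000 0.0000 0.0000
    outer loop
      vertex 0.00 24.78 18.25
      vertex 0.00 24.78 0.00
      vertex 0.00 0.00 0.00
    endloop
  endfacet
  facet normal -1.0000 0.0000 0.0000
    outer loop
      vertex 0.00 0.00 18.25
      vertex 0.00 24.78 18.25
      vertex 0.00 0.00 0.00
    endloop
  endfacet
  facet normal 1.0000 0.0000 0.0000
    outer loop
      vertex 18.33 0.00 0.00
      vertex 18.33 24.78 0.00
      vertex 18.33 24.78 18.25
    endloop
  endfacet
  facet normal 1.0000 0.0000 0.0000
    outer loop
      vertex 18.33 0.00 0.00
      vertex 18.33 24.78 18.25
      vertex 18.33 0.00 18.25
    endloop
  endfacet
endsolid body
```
; perimeter-only toolpath
G21 ; units = mm
G90 ; absolute positioning
G28 ; home
; layer 1
G0 Z2.28
G0 X0.00 Y0.00
G1 X18.33 Y0.00
G1 X18.33 Y24.78
G1 X0.00 Y24.78
G1 X0.00 Y0.00
; layer 2
G0 Z4.56
G0 X0.00 Y0.00
G1 X18.33 Y0.00
G1 X18.33 Y24.78
G1 X0.00 Y24.78
G1 X0.00 Y0.00
; layer 3
G0 Z6.84
G0 X0.00 Y0.00
G1 X18.33 Y0.00
G1 X18.33 Y24.78
G1 X0.00 Y24.78
G1 X0.00 Y0.00
; layer 4
G0 Z9.12
G0 X0.00 Y0.00
G1 X18.33 Y0.00
G1 X18.33 Y24.78
G1 X0.00 Y24.78
G1 X0.00 Y0.00
; layer 5
G0 Z11.41
G0 X0.00 Y0.00
G1 X18.33 Y0.00
G1 X18.33 Y24.78
G1 X0.00 Y24.78
G1 X0.00 Y0.00
; layer 6
G0 Z13.69
G0 X0.00 Y0.00
G1 X18.33 Y0.00
G1 X18.33 Y24.78
G1 X0.00 Y24.78
G1 X0.00 Y0.00
; layer 7
G0 Z15.97
G0 X0.00 Y0.00
G1 X18.33 Y0.00
G1 X18.33 Y24.78
G1 X0.00 Y24.78
G1 X0.00 Y0.00
; layer 8
G0 Z18.25
G0 X0.00 Y0.00
G1 X18.33 Y0.00
G1 X18.33 Y24.78
G1 X0.00 Y24.78
G1 X0.00 Y0.00
M2 ; end

The solid is a rectangular box, roughly 18.3 × 24.8 mm footprint and 18.2 mm tall. Slicing at Δz = 2.28 mm — 8 equal slices spanning the solid's height, so layer i sits at z = i·h/8 — gives 8 non-empty perimeters. Each is a 4-segment closed polygon; G0 lifts to the layer z and rapids to the start vertex, then G1 traces the edges.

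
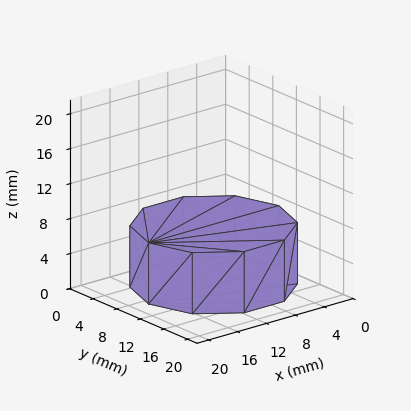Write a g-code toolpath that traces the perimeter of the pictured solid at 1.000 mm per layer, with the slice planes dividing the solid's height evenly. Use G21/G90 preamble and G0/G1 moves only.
Reading the render: the shape is a regular 10-sided prism (a cylinder approximated with 10 flat sides), circumscribed radius ≈ 9 mm, height ≈ 7 mm (dimensions read to the nearest mm from the axis ticks). For the g-code, the solid's height is divided into equal slices at the stated Δz and each level perimeter traced with G1 moves after a G0 lift.

; perimeter-only toolpath
G21 ; units = mm
G90 ; absolute positioning
G28 ; home
; layer 1
G0 Z1.000
G0 X18.000 Y9.000
G1 X16.281 Y14.290
G1 X11.781 Y17.560
G1 X6.219 Y17.560
G1 X1.719 Y14.290
G1 X0.000 Y9.000
G1 X1.719 Y3.710
G1 X6.219 Y0.440
G1 X11.781 Y0.440
G1 X16.281 Y3.710
G1 X18.000 Y9.000
; layer 2
G0 Z2.000
G0 X18.000 Y9.000
G1 X16.281 Y14.290
G1 X11.781 Y17.560
G1 X6.219 Y17.560
G1 X1.719 Y14.290
G1 X0.000 Y9.000
G1 X1.719 Y3.710
G1 X6.219 Y0.440
G1 X11.781 Y0.440
G1 X16.281 Y3.710
G1 X18.000 Y9.000
; layer 3
G0 Z3.000
G0 X18.000 Y9.000
G1 X16.281 Y14.290
G1 X11.781 Y17.560
G1 X6.219 Y17.560
G1 X1.719 Y14.290
G1 X0.000 Y9.000
G1 X1.719 Y3.710
G1 X6.219 Y0.440
G1 X11.781 Y0.440
G1 X16.281 Y3.710
G1 X18.000 Y9.000
; layer 4
G0 Z4.000
G0 X18.000 Y9.000
G1 X16.281 Y14.290
G1 X11.781 Y17.560
G1 X6.219 Y17.560
G1 X1.719 Y14.290
G1 X0.000 Y9.000
G1 X1.719 Y3.710
G1 X6.219 Y0.440
G1 X11.781 Y0.440
G1 X16.281 Y3.710
G1 X18.000 Y9.000
; layer 5
G0 Z5.000
G0 X18.000 Y9.000
G1 X16.281 Y14.290
G1 X11.781 Y17.560
G1 X6.219 Y17.560
G1 X1.719 Y14.290
G1 X0.000 Y9.000
G1 X1.719 Y3.710
G1 X6.219 Y0.440
G1 X11.781 Y0.440
G1 X16.281 Y3.710
G1 X18.000 Y9.000
; layer 6
G0 Z6.000
G0 X18.000 Y9.000
G1 X16.281 Y14.290
G1 X11.781 Y17.560
G1 X6.219 Y17.560
G1 X1.719 Y14.290
G1 X0.000 Y9.000
G1 X1.719 Y3.710
G1 X6.219 Y0.440
G1 X11.781 Y0.440
G1 X16.281 Y3.710
G1 X18.000 Y9.000
; layer 7
G0 Z7.000
G0 X18.000 Y9.000
G1 X16.281 Y14.290
G1 X11.781 Y17.560
G1 X6.219 Y17.560
G1 X1.719 Y14.290
G1 X0.000 Y9.000
G1 X1.719 Y3.710
G1 X6.219 Y0.440
G1 X11.781 Y0.440
G1 X16.281 Y3.710
G1 X18.000 Y9.000
M2 ; end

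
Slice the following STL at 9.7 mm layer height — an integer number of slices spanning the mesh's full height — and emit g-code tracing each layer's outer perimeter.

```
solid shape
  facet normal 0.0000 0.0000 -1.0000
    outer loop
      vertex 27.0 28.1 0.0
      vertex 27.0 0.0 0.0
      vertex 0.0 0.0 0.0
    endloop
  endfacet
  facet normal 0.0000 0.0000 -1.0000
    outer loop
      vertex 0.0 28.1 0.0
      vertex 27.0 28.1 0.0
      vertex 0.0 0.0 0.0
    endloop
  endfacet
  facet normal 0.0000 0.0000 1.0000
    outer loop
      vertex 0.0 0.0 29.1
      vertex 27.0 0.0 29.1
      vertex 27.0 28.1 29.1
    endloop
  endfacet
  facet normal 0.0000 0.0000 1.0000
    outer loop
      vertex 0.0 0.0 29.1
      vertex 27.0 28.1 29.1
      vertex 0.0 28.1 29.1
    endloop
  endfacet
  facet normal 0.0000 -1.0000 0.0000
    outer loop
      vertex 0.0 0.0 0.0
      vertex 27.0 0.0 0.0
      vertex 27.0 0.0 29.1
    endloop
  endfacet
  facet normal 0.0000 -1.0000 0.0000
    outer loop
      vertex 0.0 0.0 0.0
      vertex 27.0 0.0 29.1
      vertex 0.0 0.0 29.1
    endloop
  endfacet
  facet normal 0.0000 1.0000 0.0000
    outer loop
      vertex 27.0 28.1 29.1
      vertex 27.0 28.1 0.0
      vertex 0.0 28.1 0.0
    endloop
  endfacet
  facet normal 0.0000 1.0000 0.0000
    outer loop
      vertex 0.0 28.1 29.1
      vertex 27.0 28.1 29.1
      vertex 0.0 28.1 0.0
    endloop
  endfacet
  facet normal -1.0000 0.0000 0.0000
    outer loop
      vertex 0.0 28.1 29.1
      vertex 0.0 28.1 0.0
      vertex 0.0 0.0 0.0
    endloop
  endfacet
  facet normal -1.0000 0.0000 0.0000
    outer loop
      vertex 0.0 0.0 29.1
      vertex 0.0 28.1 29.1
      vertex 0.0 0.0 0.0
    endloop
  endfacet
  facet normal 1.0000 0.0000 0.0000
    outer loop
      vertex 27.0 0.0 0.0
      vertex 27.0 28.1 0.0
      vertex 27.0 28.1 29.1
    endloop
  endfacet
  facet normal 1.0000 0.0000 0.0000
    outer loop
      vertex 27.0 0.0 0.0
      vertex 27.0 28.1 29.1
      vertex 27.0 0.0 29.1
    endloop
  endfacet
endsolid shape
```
; perimeter-only toolpath
G21 ; units = mm
G90 ; absolute positioning
G28 ; home
; layer 1
G0 Z9.7
G0 X0.0 Y0.0
G1 X27.0 Y0.0
G1 X27.0 Y28.1
G1 X0.0 Y28.1
G1 X0.0 Y0.0
; layer 2
G0 Z19.4
G0 X0.0 Y0.0
G1 X27.0 Y0.0
G1 X27.0 Y28.1
G1 X0.0 Y28.1
G1 X0.0 Y0.0
; layer 3
G0 Z29.1
G0 X0.0 Y0.0
G1 X27.0 Y0.0
G1 X27.0 Y28.1
G1 X0.0 Y28.1
G1 X0.0 Y0.0
M2 ; end

The solid is a rectangular box, roughly 27 × 28.1 mm footprint and 29.1 mm tall. Slicing at Δz = 9.7 mm — 3 equal slices spanning the solid's height, so layer i sits at z = i·h/3 — gives 3 non-empty perimeters. Each is a 4-segment closed polygon; G0 lifts to the layer z and rapids to the start vertex, then G1 traces the edges.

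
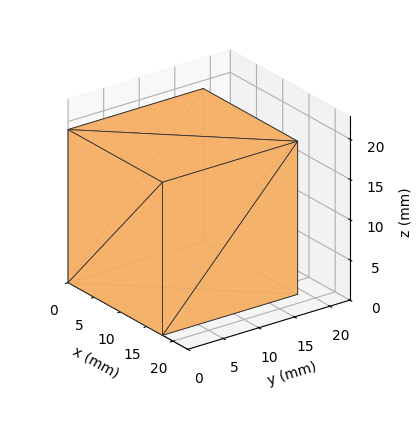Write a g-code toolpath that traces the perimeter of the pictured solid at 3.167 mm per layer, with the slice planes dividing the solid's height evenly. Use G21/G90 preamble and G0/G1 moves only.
Reading the render: the shape is a rectangular box, roughly 18 × 19 mm footprint and 19 mm tall (dimensions read to the nearest mm from the axis ticks). For the g-code, the solid's height is divided into equal slices at the stated Δz and each level perimeter traced with G1 moves after a G0 lift.

; perimeter-only toolpath
G21 ; units = mm
G90 ; absolute positioning
G28 ; home
; layer 1
G0 Z3.167
G0 X0.000 Y0.000
G1 X18.000 Y0.000
G1 X18.000 Y19.000
G1 X0.000 Y19.000
G1 X0.000 Y0.000
; layer 2
G0 Z6.333
G0 X0.000 Y0.000
G1 X18.000 Y0.000
G1 X18.000 Y19.000
G1 X0.000 Y19.000
G1 X0.000 Y0.000
; layer 3
G0 Z9.500
G0 X0.000 Y0.000
G1 X18.000 Y0.000
G1 X18.000 Y19.000
G1 X0.000 Y19.000
G1 X0.000 Y0.000
; layer 4
G0 Z12.667
G0 X0.000 Y0.000
G1 X18.000 Y0.000
G1 X18.000 Y19.000
G1 X0.000 Y19.000
G1 X0.000 Y0.000
; layer 5
G0 Z15.833
G0 X0.000 Y0.000
G1 X18.000 Y0.000
G1 X18.000 Y19.000
G1 X0.000 Y19.000
G1 X0.000 Y0.000
; layer 6
G0 Z19.000
G0 X0.000 Y0.000
G1 X18.000 Y0.000
G1 X18.000 Y19.000
G1 X0.000 Y19.000
G1 X0.000 Y0.000
M2 ; end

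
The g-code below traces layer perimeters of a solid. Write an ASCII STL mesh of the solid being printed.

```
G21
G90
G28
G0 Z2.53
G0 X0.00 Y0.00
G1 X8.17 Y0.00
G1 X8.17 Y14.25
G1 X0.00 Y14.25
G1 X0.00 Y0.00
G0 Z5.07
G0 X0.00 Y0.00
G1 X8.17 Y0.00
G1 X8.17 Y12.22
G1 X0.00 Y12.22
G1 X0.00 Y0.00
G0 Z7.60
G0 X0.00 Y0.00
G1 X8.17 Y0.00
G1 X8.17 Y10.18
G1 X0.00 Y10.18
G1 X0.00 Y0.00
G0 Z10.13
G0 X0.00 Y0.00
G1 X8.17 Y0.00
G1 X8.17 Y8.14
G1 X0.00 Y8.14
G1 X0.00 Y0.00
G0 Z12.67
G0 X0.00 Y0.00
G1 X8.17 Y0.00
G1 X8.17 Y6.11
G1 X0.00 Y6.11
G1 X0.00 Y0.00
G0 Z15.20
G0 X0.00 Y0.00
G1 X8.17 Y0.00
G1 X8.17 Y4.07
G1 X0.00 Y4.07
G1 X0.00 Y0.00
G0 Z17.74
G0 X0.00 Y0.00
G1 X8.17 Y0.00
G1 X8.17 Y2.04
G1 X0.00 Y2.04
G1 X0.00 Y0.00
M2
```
solid part
  facet normal 0.0000 0.0000 -1.0000
    outer loop
      vertex 8.17 16.29 0.00
      vertex 8.17 0.00 0.00
      vertex 0.00 0.00 0.00
    endloop
  endfacet
  facet normal 0.0000 0.0000 -1.0000
    outer loop
      vertex 0.00 16.29 0.00
      vertex 8.17 16.29 0.00
      vertex 0.00 0.00 0.00
    endloop
  endfacet
  facet normal 0.0000 -1.0000 0.0000
    outer loop
      vertex 0.00 0.00 0.00
      vertex 8.17 0.00 0.00
      vertex 8.17 0.00 20.27
    endloop
  endfacet
  facet normal 0.0000 -1.0000 0.0000
    outer loop
      vertex 0.00 0.00 0.00
      vertex 8.17 0.00 20.27
      vertex 0.00 0.00 20.27
    endloop
  endfacet
  facet normal 0.0000 0.7795 0.6264
    outer loop
      vertex 0.00 0.00 20.27
      vertex 8.17 0.00 20.27
      vertex 8.17 16.29 0.00
    endloop
  endfacet
  facet normal 0.0000 0.7795 0.6264
    outer loop
      vertex 0.00 0.00 20.27
      vertex 8.17 16.29 0.00
      vertex 0.00 16.29 0.00
    endloop
  endfacet
  facet normal -1.0000 0.0000 0.0000
    outer loop
      vertex 0.00 0.00 20.27
      vertex 0.00 16.29 0.00
      vertex 0.00 0.00 0.00
    endloop
  endfacet
  facet normal 1.0000 0.0000 0.0000
    outer loop
      vertex 8.17 0.00 0.00
      vertex 8.17 16.29 0.00
      vertex 8.17 0.00 20.27
    endloop
  endfacet
endsolid part

The G0 Z moves step by Δz≈2.53 mm. The G1 loops shrink linearly with z, so the solid tapers from its base footprint up to z≈20.3. Closing with a flat bottom cap and the tapered top and triangulating gives 8 facets — a wedge (ramp): 8.17 × 16.3 mm base, rising to 20.3 mm along the y=0 edge and sloping linearly to z=0 at y=16.3.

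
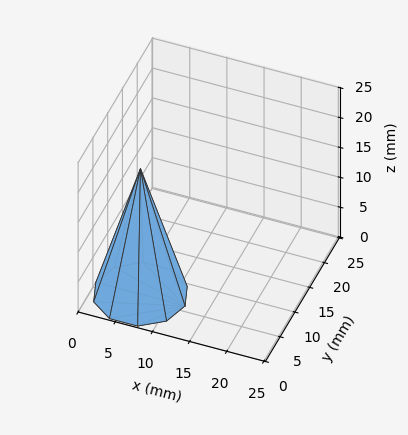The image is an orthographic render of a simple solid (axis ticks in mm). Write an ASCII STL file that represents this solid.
Reading the render: the shape is a regular 10-sided pyramid, base circumscribed radius ≈ 6 mm, apex at z ≈ 21 mm (dimensions read to the nearest mm from the axis ticks). For the STL, each face is triangulated and given an outward normal.

solid part
  facet normal 0.0000 0.0000 -1.0000
    outer loop
      vertex 7.9 11.7 0.0
      vertex 10.9 9.5 0.0
      vertex 12.0 6.0 0.0
    endloop
  endfacet
  facet normal 0.0000 0.0000 -1.0000
    outer loop
      vertex 4.1 11.7 0.0
      vertex 7.9 11.7 0.0
      vertex 12.0 6.0 0.0
    endloop
  endfacet
  facet normal 0.0000 0.0000 -1.0000
    outer loop
      vertex 1.1 9.5 0.0
      vertex 4.1 11.7 0.0
      vertex 12.0 6.0 0.0
    endloop
  endfacet
  facet normal 0.0000 0.0000 -1.0000
    outer loop
      vertex 0.0 6.0 0.0
      vertex 1.1 9.5 0.0
      vertex 12.0 6.0 0.0
    endloop
  endfacet
  facet normal 0.0000 0.0000 -1.0000
    outer loop
      vertex 1.1 2.5 0.0
      vertex 0.0 6.0 0.0
      vertex 12.0 6.0 0.0
    endloop
  endfacet
  facet normal 0.0000 0.0000 -1.0000
    outer loop
      vertex 4.1 0.3 0.0
      vertex 1.1 2.5 0.0
      vertex 12.0 6.0 0.0
    endloop
  endfacet
  facet normal 0.0000 0.0000 -1.0000
    outer loop
      vertex 7.9 0.3 0.0
      vertex 4.1 0.3 0.0
      vertex 12.0 6.0 0.0
    endloop
  endfacet
  facet normal 0.0000 0.0000 -1.0000
    outer loop
      vertex 10.9 2.5 0.0
      vertex 7.9 0.3 0.0
      vertex 12.0 6.0 0.0
    endloop
  endfacet
  facet normal 0.9204 0.2893 0.2630
    outer loop
      vertex 12.0 6.0 0.0
      vertex 10.9 9.5 0.0
      vertex 6.0 6.0 21.0
    endloop
  endfacet
  facet normal 0.5706 0.7781 0.2628
    outer loop
      vertex 10.9 9.5 0.0
      vertex 7.9 11.7 0.0
      vertex 6.0 6.0 21.0
    endloop
  endfacet
  facet normal 0.0000 0.9651 0.2620
    outer loop
      vertex 7.9 11.7 0.0
      vertex 4.1 11.7 0.0
      vertex 6.0 6.0 21.0
    endloop
  endfacet
  facet normal -0.5706 0.7781 0.2628
    outer loop
      vertex 4.1 11.7 0.0
      vertex 1.1 9.5 0.0
      vertex 6.0 6.0 21.0
    endloop
  endfacet
  facet normal -0.9204 0.2893 0.2630
    outer loop
      vertex 1.1 9.5 0.0
      vertex 0.0 6.0 0.0
      vertex 6.0 6.0 21.0
    endloop
  endfacet
  facet normal -0.9204 -0.2893 0.2630
    outer loop
      vertex 0.0 6.0 0.0
      vertex 1.1 2.5 0.0
      vertex 6.0 6.0 21.0
    endloop
  endfacet
  facet normal -0.5706 -0.7781 0.2628
    outer loop
      vertex 1.1 2.5 0.0
      vertex 4.1 0.3 0.0
      vertex 6.0 6.0 21.0
    endloop
  endfacet
  facet normal 0.0000 -0.9651 0.2620
    outer loop
      vertex 4.1 0.3 0.0
      vertex 7.9 0.3 0.0
      vertex 6.0 6.0 21.0
    endloop
  endfacet
  facet normal 0.5706 -0.7781 0.2628
    outer loop
      vertex 7.9 0.3 0.0
      vertex 10.9 2.5 0.0
      vertex 6.0 6.0 21.0
    endloop
  endfacet
  facet normal 0.9204 -0.2893 0.2630
    outer loop
      vertex 10.9 2.5 0.0
      vertex 12.0 6.0 0.0
      vertex 6.0 6.0 21.0
    endloop
  endfacet
endsolid part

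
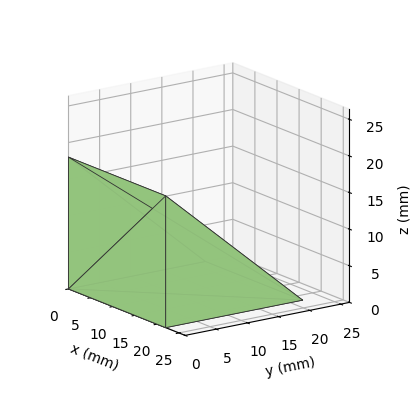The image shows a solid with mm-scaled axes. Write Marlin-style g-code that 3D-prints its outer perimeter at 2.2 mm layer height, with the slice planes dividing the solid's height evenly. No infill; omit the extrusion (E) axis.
Reading the render: the shape is a wedge (ramp): 22 × 22 mm base, rising to 18 mm along the y=0 edge and sloping linearly to z=0 at y=22 (dimensions read to the nearest mm from the axis ticks). For the g-code, the solid's height is divided into equal slices at the stated Δz and each level perimeter traced with G1 moves after a G0 lift.

; perimeter-only toolpath
G21 ; units = mm
G90 ; absolute positioning
G28 ; home
; layer 1
G0 Z2.2
G0 X0.0 Y0.0
G1 X22.0 Y0.0
G1 X22.0 Y19.2
G1 X0.0 Y19.2
G1 X0.0 Y0.0
; layer 2
G0 Z4.5
G0 X0.0 Y0.0
G1 X22.0 Y0.0
G1 X22.0 Y16.5
G1 X0.0 Y16.5
G1 X0.0 Y0.0
; layer 3
G0 Z6.8
G0 X0.0 Y0.0
G1 X22.0 Y0.0
G1 X22.0 Y13.8
G1 X0.0 Y13.8
G1 X0.0 Y0.0
; layer 4
G0 Z9.0
G0 X0.0 Y0.0
G1 X22.0 Y0.0
G1 X22.0 Y11.0
G1 X0.0 Y11.0
G1 X0.0 Y0.0
; layer 5
G0 Z11.2
G0 X0.0 Y0.0
G1 X22.0 Y0.0
G1 X22.0 Y8.2
G1 X0.0 Y8.2
G1 X0.0 Y0.0
; layer 6
G0 Z13.5
G0 X0.0 Y0.0
G1 X22.0 Y0.0
G1 X22.0 Y5.5
G1 X0.0 Y5.5
G1 X0.0 Y0.0
; layer 7
G0 Z15.8
G0 X0.0 Y0.0
G1 X22.0 Y0.0
G1 X22.0 Y2.8
G1 X0.0 Y2.8
G1 X0.0 Y0.0
M2 ; end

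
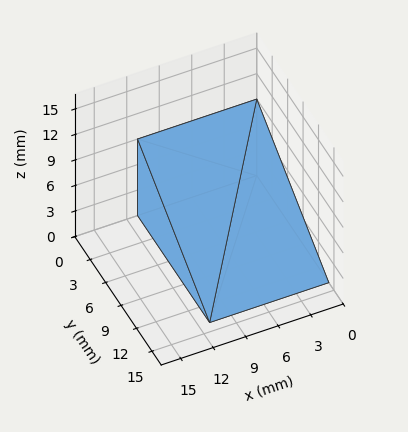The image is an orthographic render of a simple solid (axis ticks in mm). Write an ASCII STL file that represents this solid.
Reading the render: the shape is a wedge (ramp): 11 × 14 mm base, rising to 9 mm along the y=0 edge and sloping linearly to z=0 at y=14 (dimensions read to the nearest mm from the axis ticks). For the STL, each face is triangulated and given an outward normal.

solid part
  facet normal 0.0000 0.0000 -1.0000
    outer loop
      vertex 11.00 14.00 0.00
      vertex 11.00 0.00 0.00
      vertex 0.00 0.00 0.00
    endloop
  endfacet
  facet normal 0.0000 0.0000 -1.0000
    outer loop
      vertex 0.00 14.00 0.00
      vertex 11.00 14.00 0.00
      vertex 0.00 0.00 0.00
    endloop
  endfacet
  facet normal 0.0000 -1.0000 0.0000
    outer loop
      vertex 0.00 0.00 0.00
      vertex 11.00 0.00 0.00
      vertex 11.00 0.00 9.00
    endloop
  endfacet
  facet normal 0.0000 -1.0000 0.0000
    outer loop
      vertex 0.00 0.00 0.00
      vertex 11.00 0.00 9.00
      vertex 0.00 0.00 9.00
    endloop
  endfacet
  facet normal 0.0000 0.5408 0.8412
    outer loop
      vertex 0.00 0.00 9.00
      vertex 11.00 0.00 9.00
      vertex 11.00 14.00 0.00
    endloop
  endfacet
  facet normal 0.0000 0.5408 0.8412
    outer loop
      vertex 0.00 0.00 9.00
      vertex 11.00 14.00 0.00
      vertex 0.00 14.00 0.00
    endloop
  endfacet
  facet normal -1.0000 0.0000 0.0000
    outer loop
      vertex 0.00 0.00 9.00
      vertex 0.00 14.00 0.00
      vertex 0.00 0.00 0.00
    endloop
  endfacet
  facet normal 1.0000 0.0000 0.0000
    outer loop
      vertex 11.00 0.00 0.00
      vertex 11.00 14.00 0.00
      vertex 11.00 0.00 9.00
    endloop
  endfacet
endsolid part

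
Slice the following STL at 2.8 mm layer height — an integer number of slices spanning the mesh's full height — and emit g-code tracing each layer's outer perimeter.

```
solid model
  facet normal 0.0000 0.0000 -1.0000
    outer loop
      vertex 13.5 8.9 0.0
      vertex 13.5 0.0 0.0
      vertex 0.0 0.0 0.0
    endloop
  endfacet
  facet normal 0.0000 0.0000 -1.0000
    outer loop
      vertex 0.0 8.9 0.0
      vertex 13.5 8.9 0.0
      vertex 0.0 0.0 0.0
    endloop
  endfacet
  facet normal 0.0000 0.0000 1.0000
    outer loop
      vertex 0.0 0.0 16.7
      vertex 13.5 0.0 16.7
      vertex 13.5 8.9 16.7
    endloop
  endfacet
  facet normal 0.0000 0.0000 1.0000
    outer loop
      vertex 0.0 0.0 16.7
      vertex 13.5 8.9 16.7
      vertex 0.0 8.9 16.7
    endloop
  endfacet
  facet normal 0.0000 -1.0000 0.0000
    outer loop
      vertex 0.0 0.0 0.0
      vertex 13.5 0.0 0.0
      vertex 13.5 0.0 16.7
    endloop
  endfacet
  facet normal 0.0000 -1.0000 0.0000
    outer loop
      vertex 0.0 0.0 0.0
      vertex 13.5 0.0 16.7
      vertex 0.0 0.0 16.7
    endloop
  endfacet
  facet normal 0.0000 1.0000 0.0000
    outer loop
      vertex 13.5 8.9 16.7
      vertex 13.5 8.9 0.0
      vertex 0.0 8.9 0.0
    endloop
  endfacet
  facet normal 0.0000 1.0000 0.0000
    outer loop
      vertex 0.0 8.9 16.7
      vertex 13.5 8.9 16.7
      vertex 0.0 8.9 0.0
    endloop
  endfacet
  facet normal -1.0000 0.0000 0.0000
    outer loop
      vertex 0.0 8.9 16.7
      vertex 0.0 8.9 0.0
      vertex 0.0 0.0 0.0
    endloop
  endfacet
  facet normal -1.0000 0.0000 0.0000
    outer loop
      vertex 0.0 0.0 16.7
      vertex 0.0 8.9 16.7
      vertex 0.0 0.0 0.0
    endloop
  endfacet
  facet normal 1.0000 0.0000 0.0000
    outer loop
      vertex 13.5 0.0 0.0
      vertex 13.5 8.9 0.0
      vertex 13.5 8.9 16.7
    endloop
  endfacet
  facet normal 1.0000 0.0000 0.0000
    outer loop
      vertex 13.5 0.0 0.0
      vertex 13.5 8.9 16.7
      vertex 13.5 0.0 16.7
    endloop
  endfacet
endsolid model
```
; perimeter-only toolpath
G21 ; units = mm
G90 ; absolute positioning
G28 ; home
; layer 1
G0 Z2.8
G0 X0.0 Y0.0
G1 X13.5 Y0.0
G1 X13.5 Y8.9
G1 X0.0 Y8.9
G1 X0.0 Y0.0
; layer 2
G0 Z5.6
G0 X0.0 Y0.0
G1 X13.5 Y0.0
G1 X13.5 Y8.9
G1 X0.0 Y8.9
G1 X0.0 Y0.0
; layer 3
G0 Z8.3
G0 X0.0 Y0.0
G1 X13.5 Y0.0
G1 X13.5 Y8.9
G1 X0.0 Y8.9
G1 X0.0 Y0.0
; layer 4
G0 Z11.1
G0 X0.0 Y0.0
G1 X13.5 Y0.0
G1 X13.5 Y8.9
G1 X0.0 Y8.9
G1 X0.0 Y0.0
; layer 5
G0 Z13.9
G0 X0.0 Y0.0
G1 X13.5 Y0.0
G1 X13.5 Y8.9
G1 X0.0 Y8.9
G1 X0.0 Y0.0
; layer 6
G0 Z16.7
G0 X0.0 Y0.0
G1 X13.5 Y0.0
G1 X13.5 Y8.9
G1 X0.0 Y8.9
G1 X0.0 Y0.0
M2 ; end

The solid is a rectangular box, roughly 13.5 × 8.9 mm footprint and 16.7 mm tall. Slicing at Δz = 2.8 mm — 6 equal slices spanning the solid's height, so layer i sits at z = i·h/6 — gives 6 non-empty perimeters. Each is a 4-segment closed polygon; G0 lifts to the layer z and rapids to the start vertex, then G1 traces the edges.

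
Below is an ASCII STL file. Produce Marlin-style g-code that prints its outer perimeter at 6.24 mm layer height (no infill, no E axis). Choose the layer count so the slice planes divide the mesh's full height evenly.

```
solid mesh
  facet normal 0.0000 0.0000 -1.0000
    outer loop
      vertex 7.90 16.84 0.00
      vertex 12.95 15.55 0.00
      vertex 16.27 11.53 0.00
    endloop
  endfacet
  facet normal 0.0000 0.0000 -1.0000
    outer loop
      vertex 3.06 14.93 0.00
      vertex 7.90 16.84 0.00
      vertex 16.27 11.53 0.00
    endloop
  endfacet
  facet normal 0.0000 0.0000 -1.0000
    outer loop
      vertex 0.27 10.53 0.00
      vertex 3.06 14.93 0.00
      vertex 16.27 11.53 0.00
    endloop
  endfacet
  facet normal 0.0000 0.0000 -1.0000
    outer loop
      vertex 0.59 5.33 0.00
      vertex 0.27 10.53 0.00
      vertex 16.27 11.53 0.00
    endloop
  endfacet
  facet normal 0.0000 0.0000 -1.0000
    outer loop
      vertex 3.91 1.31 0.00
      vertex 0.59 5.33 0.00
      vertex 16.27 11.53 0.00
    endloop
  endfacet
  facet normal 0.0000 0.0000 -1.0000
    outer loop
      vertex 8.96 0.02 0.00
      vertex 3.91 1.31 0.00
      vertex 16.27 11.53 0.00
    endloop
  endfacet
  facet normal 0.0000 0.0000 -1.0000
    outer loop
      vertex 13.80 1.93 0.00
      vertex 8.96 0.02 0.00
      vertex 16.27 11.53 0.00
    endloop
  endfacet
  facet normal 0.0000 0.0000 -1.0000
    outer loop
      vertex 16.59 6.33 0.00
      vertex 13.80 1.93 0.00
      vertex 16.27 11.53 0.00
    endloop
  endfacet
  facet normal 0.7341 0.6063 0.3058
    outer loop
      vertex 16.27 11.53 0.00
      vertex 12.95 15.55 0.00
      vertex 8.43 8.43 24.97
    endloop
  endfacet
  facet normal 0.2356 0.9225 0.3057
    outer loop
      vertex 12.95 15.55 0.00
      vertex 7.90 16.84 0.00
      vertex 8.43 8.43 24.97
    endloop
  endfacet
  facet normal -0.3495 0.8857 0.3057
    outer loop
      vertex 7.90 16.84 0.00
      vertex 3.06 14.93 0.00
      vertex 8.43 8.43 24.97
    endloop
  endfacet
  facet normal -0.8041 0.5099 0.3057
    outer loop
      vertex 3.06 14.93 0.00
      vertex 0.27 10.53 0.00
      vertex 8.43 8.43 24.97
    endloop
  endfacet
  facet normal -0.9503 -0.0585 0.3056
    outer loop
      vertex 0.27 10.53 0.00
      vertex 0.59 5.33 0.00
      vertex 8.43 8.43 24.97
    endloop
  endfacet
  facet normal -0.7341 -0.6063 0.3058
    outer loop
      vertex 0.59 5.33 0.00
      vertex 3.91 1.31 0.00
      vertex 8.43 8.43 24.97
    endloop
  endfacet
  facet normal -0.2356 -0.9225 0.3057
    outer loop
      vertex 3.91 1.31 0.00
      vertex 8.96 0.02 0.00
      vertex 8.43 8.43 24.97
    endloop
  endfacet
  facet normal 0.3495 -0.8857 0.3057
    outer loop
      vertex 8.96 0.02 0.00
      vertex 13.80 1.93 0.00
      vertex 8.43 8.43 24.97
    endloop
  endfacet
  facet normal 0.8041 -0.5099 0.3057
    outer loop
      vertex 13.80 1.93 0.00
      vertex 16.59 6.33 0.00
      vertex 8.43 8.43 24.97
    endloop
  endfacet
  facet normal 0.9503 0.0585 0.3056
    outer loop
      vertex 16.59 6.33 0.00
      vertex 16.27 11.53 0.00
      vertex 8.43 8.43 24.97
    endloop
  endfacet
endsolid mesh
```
; perimeter-only toolpath
G21 ; units = mm
G90 ; absolute positioning
G28 ; home
; layer 1
G0 Z6.24
G0 X14.31 Y10.75
G1 X11.82 Y13.77
G1 X8.03 Y14.74
G1 X4.40 Y13.30
G1 X2.31 Y10.00
G1 X2.55 Y6.11
G1 X5.04 Y3.09
G1 X8.83 Y2.12
G1 X12.46 Y3.55
G1 X14.55 Y6.86
G1 X14.31 Y10.75
; layer 2
G0 Z12.48
G0 X12.35 Y9.98
G1 X10.69 Y11.99
G1 X8.16 Y12.63
G1 X5.75 Y11.68
G1 X4.35 Y9.48
G1 X4.51 Y6.88
G1 X6.17 Y4.87
G1 X8.70 Y4.22
G1 X11.12 Y5.18
G1 X12.51 Y7.38
G1 X12.35 Y9.98
; layer 3
G0 Z18.73
G0 X10.39 Y9.21
G1 X9.56 Y10.21
G1 X8.30 Y10.53
G1 X7.09 Y10.05
G1 X6.39 Y8.96
G1 X6.47 Y7.65
G1 X7.30 Y6.65
G1 X8.56 Y6.33
G1 X9.77 Y6.80
G1 X10.47 Y7.90
G1 X10.39 Y9.21
M2 ; end

The solid is a regular 10-sided pyramid, base circumscribed radius ≈ 8.43 mm, apex at z ≈ 25 mm. Slicing at Δz = 6.24 mm — 4 equal slices spanning the solid's height, so layer i sits at z = i·h/4 — gives 3 non-empty perimeters. Each is a 10-segment closed polygon; G0 lifts to the layer z and rapids to the start vertex, then G1 traces the edges. The cross-section shrinks linearly with z (the slice at the apex is degenerate and omitted).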